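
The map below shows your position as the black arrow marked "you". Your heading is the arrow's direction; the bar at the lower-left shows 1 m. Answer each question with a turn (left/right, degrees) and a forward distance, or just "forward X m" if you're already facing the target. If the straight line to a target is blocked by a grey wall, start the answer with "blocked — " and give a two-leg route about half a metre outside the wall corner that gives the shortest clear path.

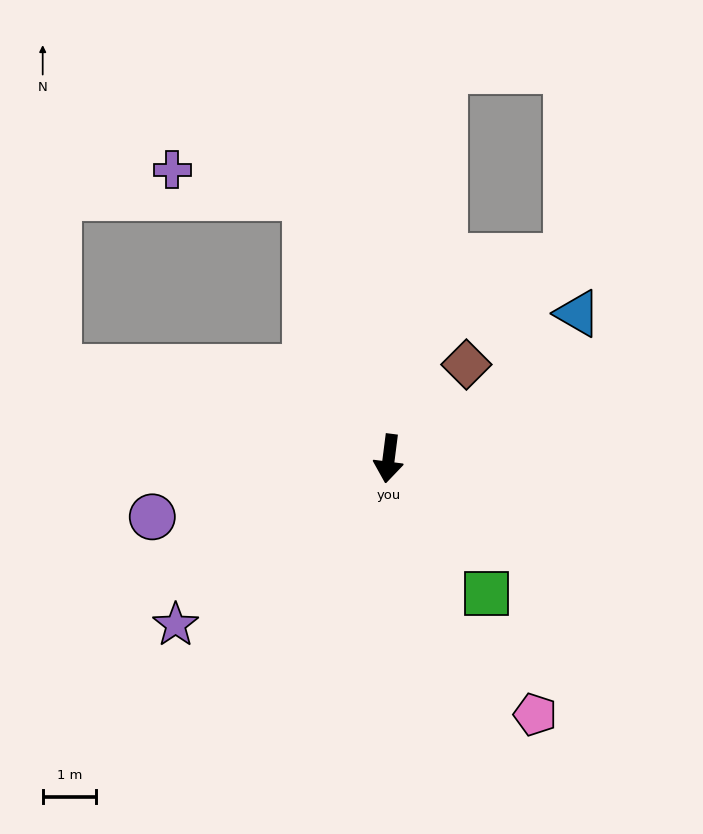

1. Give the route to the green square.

turn left 43°, forward 3.1 m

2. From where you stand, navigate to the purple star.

turn right 45°, forward 5.0 m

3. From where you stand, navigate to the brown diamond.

turn left 148°, forward 2.3 m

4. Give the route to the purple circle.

turn right 69°, forward 4.5 m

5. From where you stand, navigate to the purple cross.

blocked — turn right 155°, forward 5.1 m, then turn left 61°, forward 2.5 m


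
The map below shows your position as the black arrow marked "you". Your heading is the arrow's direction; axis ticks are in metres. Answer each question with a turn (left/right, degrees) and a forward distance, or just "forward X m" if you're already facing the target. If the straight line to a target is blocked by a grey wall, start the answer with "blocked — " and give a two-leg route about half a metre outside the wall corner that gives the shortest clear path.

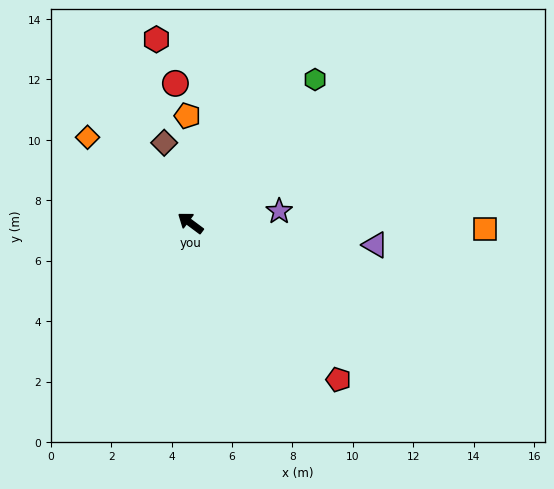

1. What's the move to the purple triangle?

turn right 150°, forward 6.2 m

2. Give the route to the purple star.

turn right 136°, forward 3.0 m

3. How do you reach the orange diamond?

turn right 3°, forward 4.4 m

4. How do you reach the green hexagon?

turn right 94°, forward 6.3 m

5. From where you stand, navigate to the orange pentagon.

turn right 52°, forward 3.5 m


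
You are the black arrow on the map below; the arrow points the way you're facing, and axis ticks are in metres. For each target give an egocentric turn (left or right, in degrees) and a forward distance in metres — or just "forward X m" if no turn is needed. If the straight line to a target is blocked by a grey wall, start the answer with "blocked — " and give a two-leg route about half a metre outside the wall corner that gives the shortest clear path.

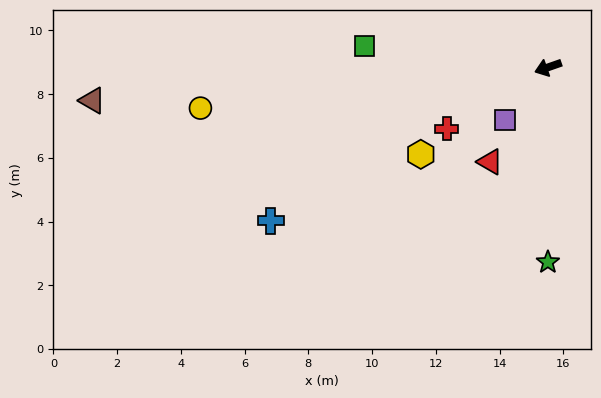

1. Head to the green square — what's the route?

turn right 26°, forward 5.8 m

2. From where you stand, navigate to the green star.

turn left 71°, forward 6.1 m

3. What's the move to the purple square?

turn left 31°, forward 2.1 m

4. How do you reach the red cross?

turn left 12°, forward 3.7 m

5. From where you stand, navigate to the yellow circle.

turn right 13°, forward 11.0 m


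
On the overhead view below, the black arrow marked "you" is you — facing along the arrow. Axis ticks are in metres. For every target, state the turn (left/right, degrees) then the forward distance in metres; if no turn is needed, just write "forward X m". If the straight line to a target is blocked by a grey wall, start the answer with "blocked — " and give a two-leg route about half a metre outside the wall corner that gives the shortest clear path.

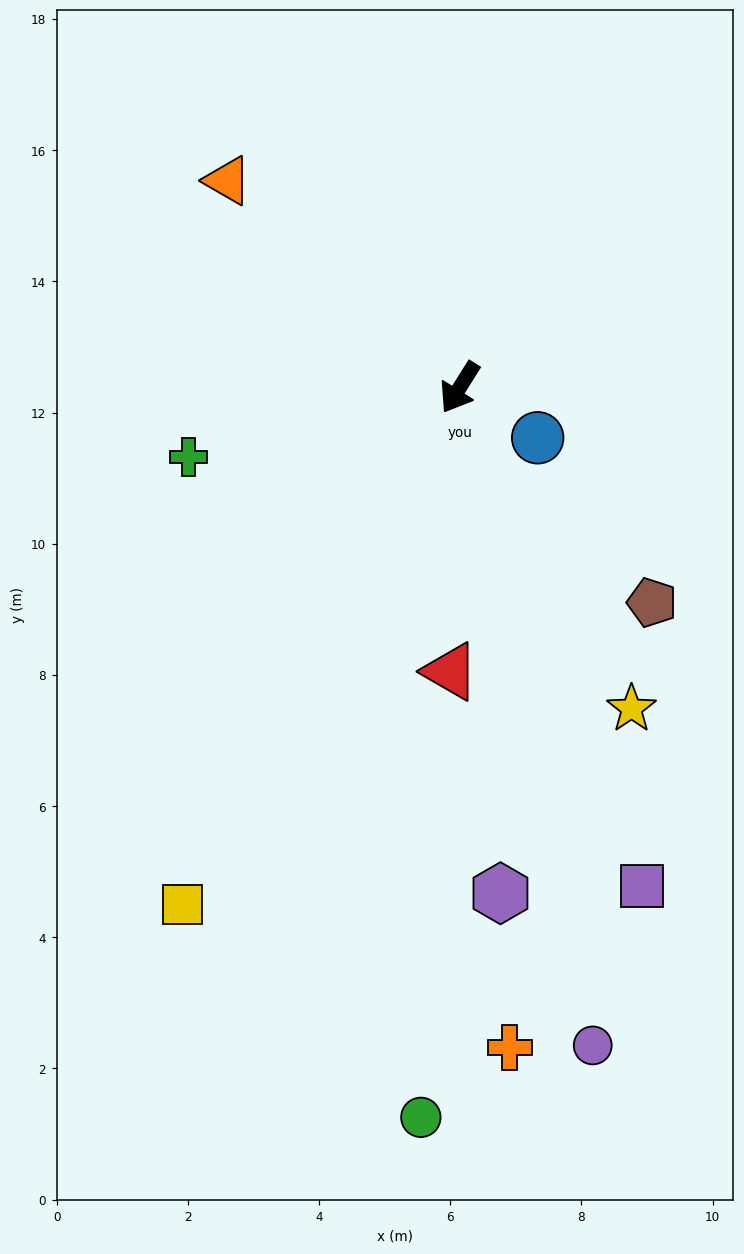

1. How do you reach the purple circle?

turn left 44°, forward 10.2 m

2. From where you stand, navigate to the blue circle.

turn left 89°, forward 1.4 m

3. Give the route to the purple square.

turn left 52°, forward 8.1 m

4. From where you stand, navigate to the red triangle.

turn left 30°, forward 4.3 m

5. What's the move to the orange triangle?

turn right 100°, forward 4.7 m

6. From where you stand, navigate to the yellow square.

turn left 4°, forward 8.9 m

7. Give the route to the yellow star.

turn left 60°, forward 5.6 m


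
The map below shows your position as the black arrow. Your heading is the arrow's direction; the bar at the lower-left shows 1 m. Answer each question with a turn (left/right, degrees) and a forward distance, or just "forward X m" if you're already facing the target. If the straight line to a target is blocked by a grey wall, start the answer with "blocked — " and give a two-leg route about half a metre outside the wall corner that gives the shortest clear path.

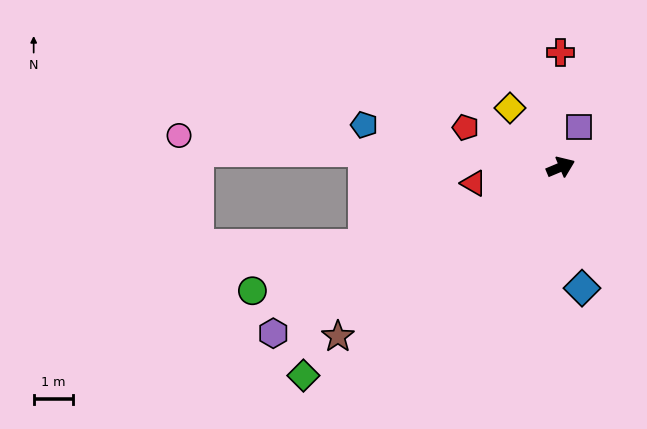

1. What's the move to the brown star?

turn right 166°, forward 7.2 m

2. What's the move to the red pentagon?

turn left 135°, forward 2.6 m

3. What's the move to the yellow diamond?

turn left 108°, forward 2.0 m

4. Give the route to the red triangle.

turn left 168°, forward 2.3 m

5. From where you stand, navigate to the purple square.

turn left 42°, forward 1.1 m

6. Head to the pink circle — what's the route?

turn left 152°, forward 9.8 m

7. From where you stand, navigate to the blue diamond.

turn right 103°, forward 3.1 m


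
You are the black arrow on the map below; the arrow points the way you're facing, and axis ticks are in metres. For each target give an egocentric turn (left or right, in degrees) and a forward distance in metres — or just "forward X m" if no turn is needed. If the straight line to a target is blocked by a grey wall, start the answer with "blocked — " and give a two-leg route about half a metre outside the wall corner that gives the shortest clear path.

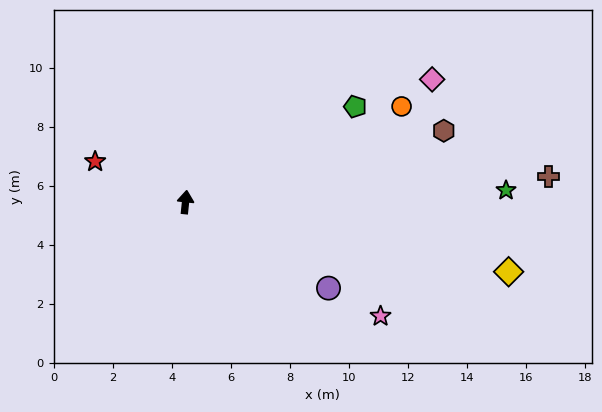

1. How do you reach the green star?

turn right 82°, forward 10.9 m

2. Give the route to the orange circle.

turn right 60°, forward 8.0 m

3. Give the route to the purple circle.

turn right 115°, forward 5.7 m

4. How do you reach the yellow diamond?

turn right 96°, forward 11.2 m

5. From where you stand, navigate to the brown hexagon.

turn right 69°, forward 9.1 m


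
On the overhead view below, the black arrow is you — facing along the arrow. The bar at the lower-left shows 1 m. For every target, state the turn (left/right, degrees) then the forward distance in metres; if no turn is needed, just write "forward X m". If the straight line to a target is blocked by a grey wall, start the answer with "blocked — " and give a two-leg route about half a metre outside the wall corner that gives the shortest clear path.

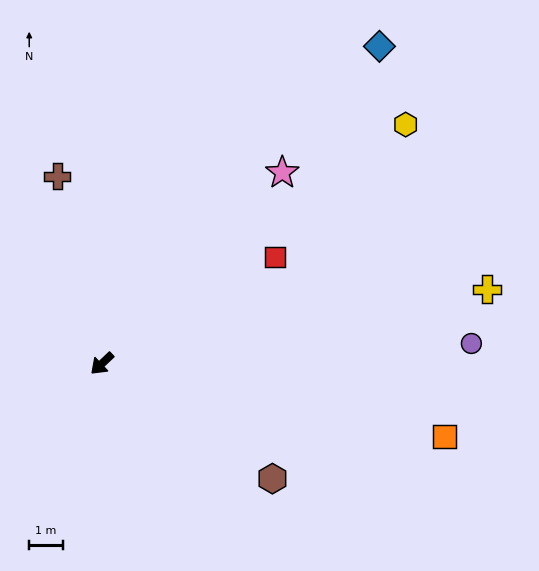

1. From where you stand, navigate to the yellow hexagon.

turn left 175°, forward 11.4 m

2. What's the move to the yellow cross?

turn left 148°, forward 11.6 m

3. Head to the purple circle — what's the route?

turn left 140°, forward 10.9 m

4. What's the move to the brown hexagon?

turn left 103°, forward 6.1 m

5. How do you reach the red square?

turn left 168°, forward 6.0 m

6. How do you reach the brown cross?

turn right 120°, forward 5.7 m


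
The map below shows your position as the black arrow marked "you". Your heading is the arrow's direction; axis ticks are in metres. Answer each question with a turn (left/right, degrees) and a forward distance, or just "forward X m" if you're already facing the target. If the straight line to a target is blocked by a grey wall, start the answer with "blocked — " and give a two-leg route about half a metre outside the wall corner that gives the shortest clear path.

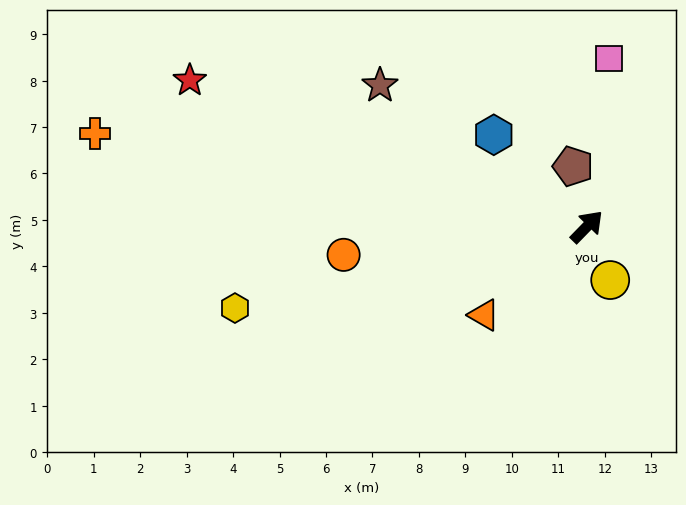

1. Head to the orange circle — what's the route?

turn left 141°, forward 5.3 m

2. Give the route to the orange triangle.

turn left 175°, forward 2.9 m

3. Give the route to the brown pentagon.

turn left 57°, forward 1.3 m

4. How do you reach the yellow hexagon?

turn left 147°, forward 7.8 m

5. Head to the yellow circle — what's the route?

turn right 112°, forward 1.3 m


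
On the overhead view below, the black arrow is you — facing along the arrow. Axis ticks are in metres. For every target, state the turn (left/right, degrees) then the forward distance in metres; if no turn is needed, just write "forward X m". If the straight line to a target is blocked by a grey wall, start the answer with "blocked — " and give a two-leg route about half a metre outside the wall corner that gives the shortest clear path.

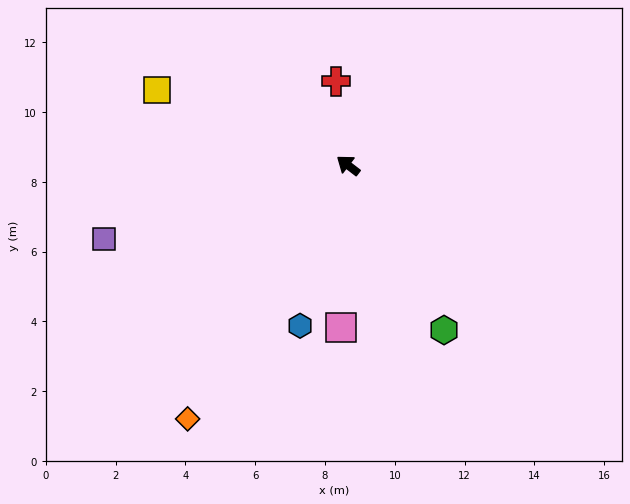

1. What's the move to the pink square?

turn left 125°, forward 4.6 m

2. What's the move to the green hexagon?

turn left 158°, forward 5.5 m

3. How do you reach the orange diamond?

turn left 95°, forward 8.6 m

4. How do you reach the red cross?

turn right 44°, forward 2.4 m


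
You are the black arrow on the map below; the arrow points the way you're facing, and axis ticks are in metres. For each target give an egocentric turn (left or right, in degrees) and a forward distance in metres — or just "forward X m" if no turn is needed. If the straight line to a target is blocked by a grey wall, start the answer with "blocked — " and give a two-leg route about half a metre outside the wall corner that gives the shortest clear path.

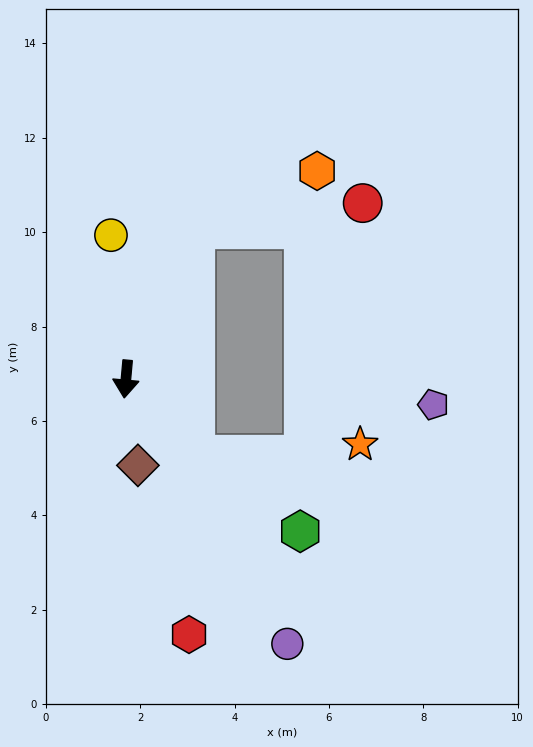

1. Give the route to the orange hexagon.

blocked — turn left 161°, forward 3.5 m, then turn right 40°, forward 2.9 m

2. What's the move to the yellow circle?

turn right 169°, forward 3.1 m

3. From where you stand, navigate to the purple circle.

turn left 37°, forward 6.6 m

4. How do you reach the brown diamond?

turn left 13°, forward 1.8 m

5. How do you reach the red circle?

blocked — turn left 161°, forward 3.5 m, then turn right 57°, forward 3.6 m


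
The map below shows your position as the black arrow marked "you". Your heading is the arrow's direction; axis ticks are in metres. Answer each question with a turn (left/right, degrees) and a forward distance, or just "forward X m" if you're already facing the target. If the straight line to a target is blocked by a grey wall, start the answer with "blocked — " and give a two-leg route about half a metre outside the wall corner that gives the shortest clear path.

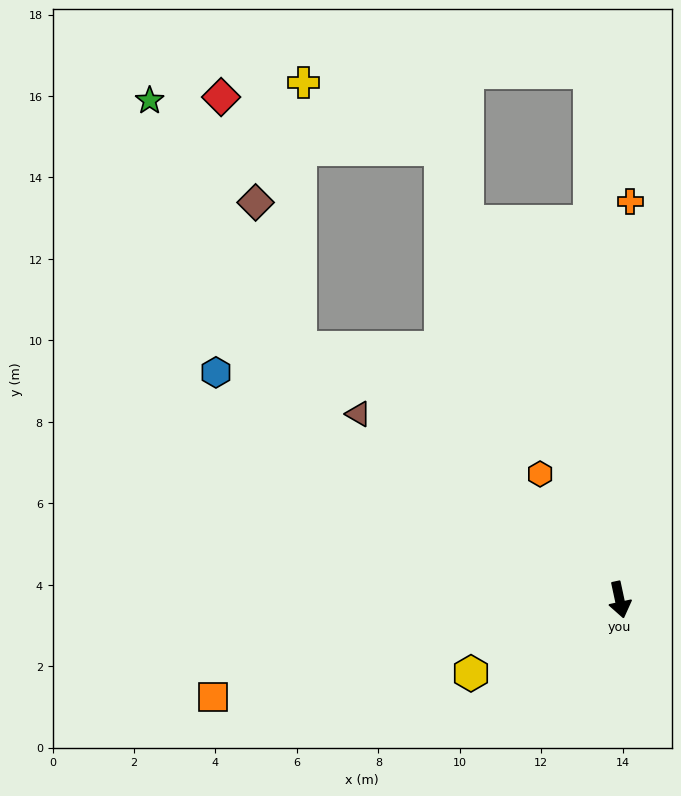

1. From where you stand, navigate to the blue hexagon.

turn right 132°, forward 11.4 m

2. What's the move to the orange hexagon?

turn right 160°, forward 3.7 m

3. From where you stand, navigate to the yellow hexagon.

turn right 76°, forward 4.1 m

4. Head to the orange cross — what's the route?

turn left 166°, forward 9.8 m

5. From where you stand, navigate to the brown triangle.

turn right 138°, forward 7.9 m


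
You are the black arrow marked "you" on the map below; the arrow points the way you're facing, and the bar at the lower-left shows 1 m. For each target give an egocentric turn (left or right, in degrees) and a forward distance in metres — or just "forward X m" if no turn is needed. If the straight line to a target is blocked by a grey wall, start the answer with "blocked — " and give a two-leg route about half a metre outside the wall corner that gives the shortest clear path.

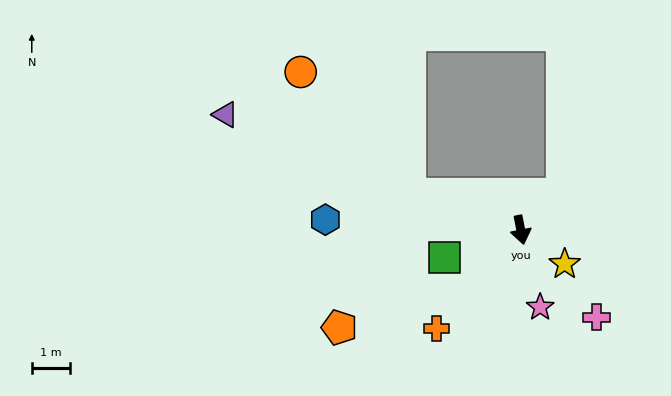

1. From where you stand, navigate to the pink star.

turn left 3°, forward 2.1 m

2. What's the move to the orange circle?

blocked — turn right 119°, forward 3.1 m, then turn right 30°, forward 4.3 m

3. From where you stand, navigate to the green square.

turn right 81°, forward 2.1 m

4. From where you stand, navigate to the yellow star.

turn left 41°, forward 1.5 m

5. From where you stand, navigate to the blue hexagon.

turn right 104°, forward 5.2 m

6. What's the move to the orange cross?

turn right 52°, forward 3.4 m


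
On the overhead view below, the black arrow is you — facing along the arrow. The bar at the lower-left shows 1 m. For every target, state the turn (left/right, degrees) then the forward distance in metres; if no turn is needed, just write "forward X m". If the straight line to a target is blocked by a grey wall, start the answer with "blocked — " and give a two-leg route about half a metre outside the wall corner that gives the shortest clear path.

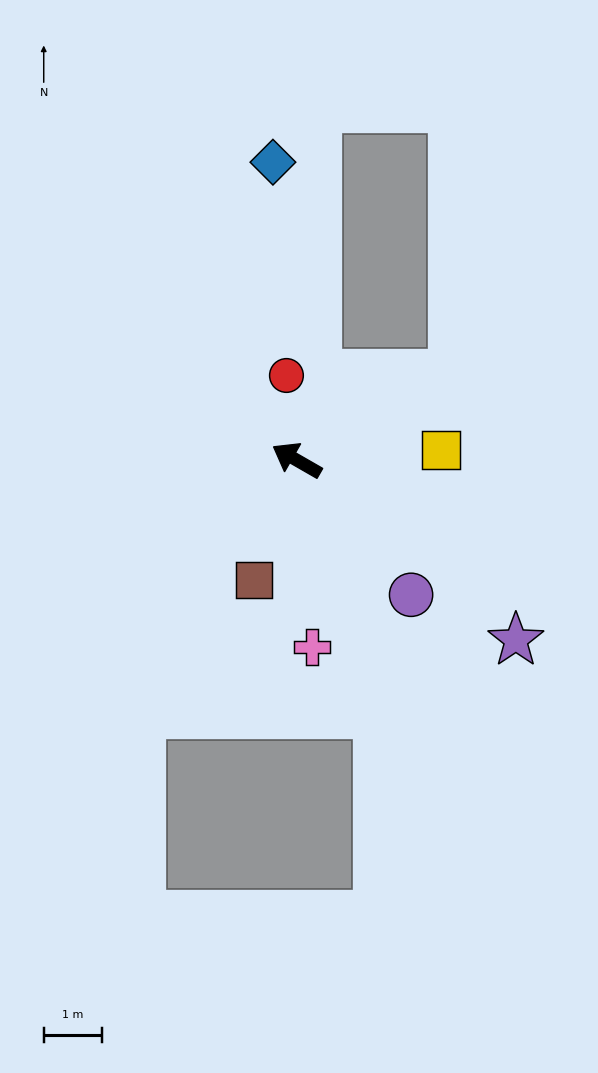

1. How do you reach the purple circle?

turn left 160°, forward 3.0 m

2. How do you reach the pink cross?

turn left 125°, forward 3.2 m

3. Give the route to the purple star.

turn left 170°, forward 4.9 m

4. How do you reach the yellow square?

turn right 146°, forward 2.5 m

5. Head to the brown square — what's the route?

turn left 100°, forward 2.2 m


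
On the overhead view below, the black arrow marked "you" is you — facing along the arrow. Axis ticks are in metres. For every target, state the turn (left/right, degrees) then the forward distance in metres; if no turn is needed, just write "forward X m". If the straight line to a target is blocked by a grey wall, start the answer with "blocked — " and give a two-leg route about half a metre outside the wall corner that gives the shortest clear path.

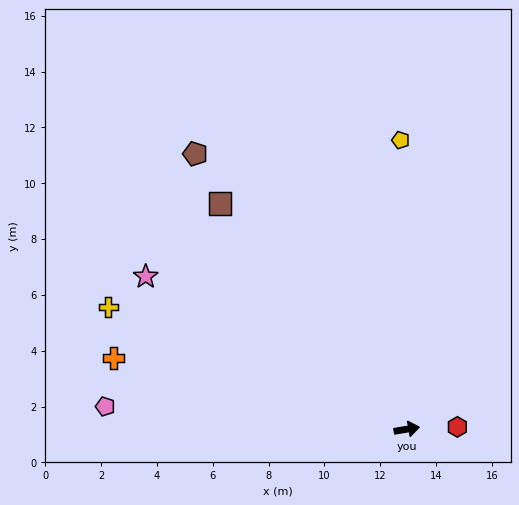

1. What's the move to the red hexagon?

turn right 7°, forward 1.8 m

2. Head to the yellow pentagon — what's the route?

turn left 82°, forward 10.4 m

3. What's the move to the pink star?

turn left 140°, forward 10.8 m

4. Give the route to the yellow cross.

turn left 148°, forward 11.6 m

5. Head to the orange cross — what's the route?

turn left 157°, forward 10.8 m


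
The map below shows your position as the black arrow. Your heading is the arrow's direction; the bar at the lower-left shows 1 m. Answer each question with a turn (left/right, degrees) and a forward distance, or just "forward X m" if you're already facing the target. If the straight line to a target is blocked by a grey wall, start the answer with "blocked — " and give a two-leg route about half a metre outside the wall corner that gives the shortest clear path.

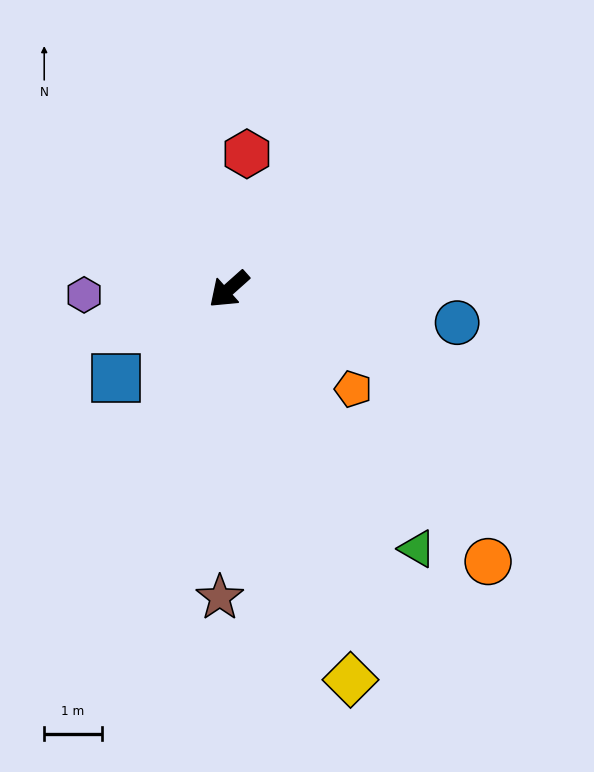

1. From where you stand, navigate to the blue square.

turn right 3°, forward 2.5 m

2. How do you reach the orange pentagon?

turn left 100°, forward 2.8 m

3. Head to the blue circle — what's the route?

turn left 130°, forward 4.0 m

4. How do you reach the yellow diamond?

turn left 66°, forward 7.1 m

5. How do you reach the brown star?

turn left 47°, forward 5.3 m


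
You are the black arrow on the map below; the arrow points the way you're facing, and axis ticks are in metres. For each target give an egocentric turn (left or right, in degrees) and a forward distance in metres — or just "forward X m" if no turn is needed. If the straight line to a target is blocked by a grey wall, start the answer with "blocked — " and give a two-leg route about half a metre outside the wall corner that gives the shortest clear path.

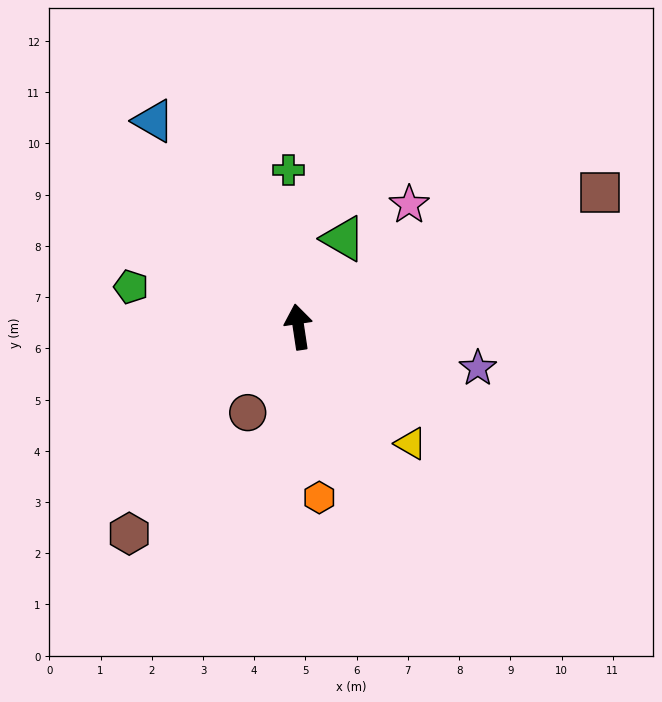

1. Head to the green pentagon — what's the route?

turn left 68°, forward 3.4 m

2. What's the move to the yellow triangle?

turn right 145°, forward 3.2 m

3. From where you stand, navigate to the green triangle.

turn right 35°, forward 1.9 m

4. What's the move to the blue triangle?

turn left 27°, forward 4.9 m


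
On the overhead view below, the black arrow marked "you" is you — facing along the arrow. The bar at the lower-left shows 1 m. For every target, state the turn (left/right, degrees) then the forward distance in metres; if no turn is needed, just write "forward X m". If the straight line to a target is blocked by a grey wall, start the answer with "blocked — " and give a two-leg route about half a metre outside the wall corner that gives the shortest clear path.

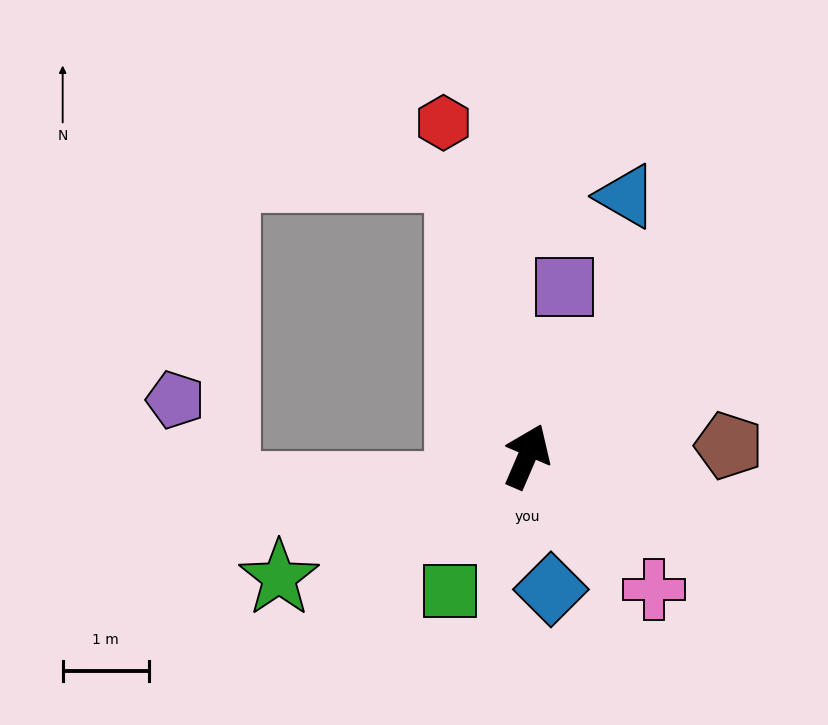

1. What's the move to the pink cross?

turn right 113°, forward 2.1 m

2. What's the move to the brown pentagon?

turn right 64°, forward 2.3 m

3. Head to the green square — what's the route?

turn left 174°, forward 1.8 m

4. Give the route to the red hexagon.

turn left 37°, forward 4.0 m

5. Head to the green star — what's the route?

turn left 139°, forward 3.2 m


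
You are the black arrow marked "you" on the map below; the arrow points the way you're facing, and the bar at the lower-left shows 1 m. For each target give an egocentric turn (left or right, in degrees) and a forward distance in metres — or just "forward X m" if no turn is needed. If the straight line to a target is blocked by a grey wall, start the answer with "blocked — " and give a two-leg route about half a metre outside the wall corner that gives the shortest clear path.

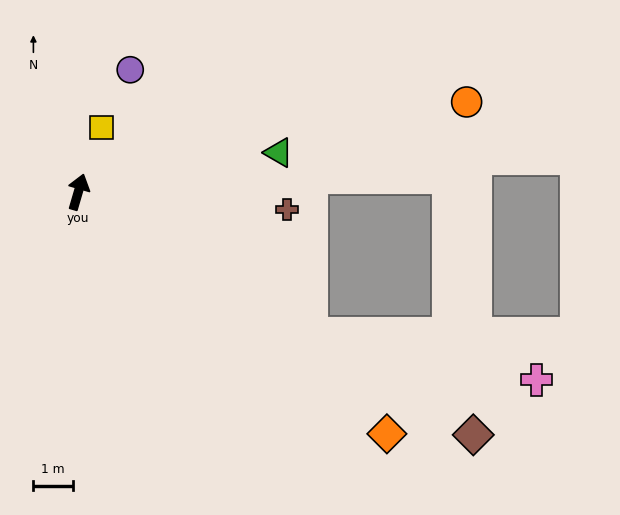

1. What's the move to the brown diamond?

turn right 105°, forward 11.8 m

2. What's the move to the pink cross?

blocked — turn right 105°, forward 6.9 m, then turn left 20°, forward 5.8 m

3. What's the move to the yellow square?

turn right 4°, forward 1.7 m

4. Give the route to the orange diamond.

turn right 112°, forward 10.0 m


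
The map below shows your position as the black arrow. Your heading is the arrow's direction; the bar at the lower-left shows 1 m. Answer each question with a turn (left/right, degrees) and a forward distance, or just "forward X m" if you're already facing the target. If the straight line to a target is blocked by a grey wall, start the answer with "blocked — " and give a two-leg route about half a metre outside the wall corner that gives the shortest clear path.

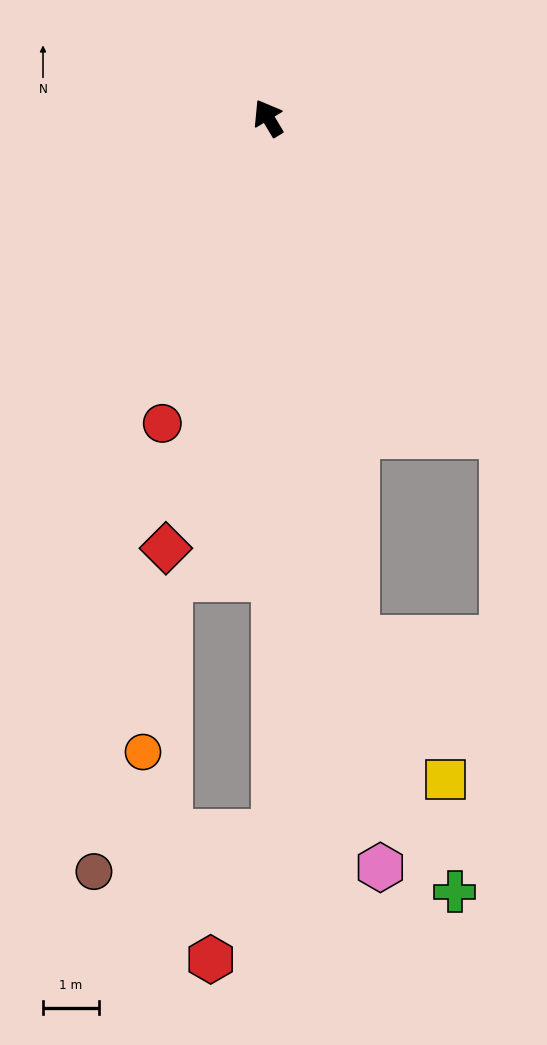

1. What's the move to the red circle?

turn left 130°, forward 5.8 m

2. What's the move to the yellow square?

blocked — turn left 159°, forward 9.5 m, then turn left 23°, forward 3.0 m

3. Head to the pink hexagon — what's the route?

turn left 158°, forward 13.6 m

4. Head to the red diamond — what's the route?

turn left 136°, forward 7.9 m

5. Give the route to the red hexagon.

blocked — turn left 150°, forward 12.8 m, then turn right 28°, forward 2.5 m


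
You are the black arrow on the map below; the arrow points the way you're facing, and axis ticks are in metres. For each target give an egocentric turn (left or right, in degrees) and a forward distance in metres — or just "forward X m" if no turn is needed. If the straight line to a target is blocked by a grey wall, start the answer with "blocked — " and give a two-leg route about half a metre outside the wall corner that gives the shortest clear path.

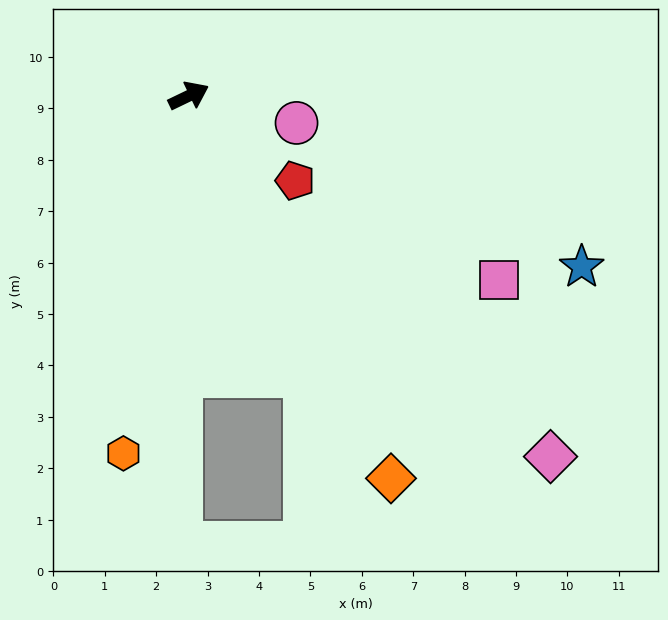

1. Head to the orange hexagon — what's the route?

turn right 126°, forward 7.1 m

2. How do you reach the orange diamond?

turn right 88°, forward 8.4 m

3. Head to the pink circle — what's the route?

turn right 40°, forward 2.2 m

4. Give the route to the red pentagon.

turn right 64°, forward 2.6 m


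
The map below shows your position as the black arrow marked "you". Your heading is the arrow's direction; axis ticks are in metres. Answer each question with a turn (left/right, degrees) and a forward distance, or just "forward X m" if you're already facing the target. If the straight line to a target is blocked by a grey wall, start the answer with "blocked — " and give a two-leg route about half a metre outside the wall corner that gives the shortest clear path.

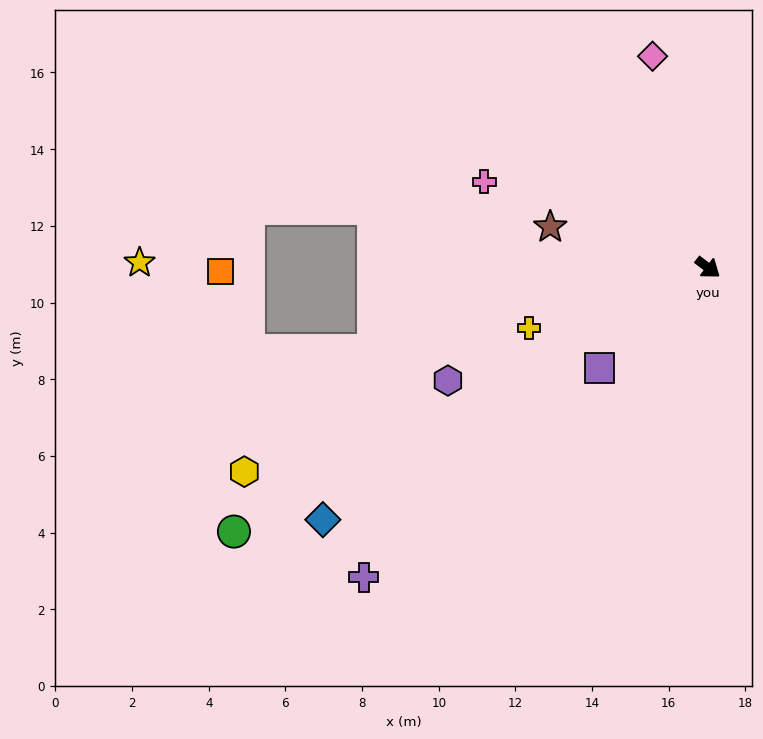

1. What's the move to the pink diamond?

turn left 142°, forward 5.7 m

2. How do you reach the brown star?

turn right 157°, forward 4.2 m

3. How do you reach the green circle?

turn right 114°, forward 14.2 m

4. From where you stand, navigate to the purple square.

turn right 100°, forward 3.9 m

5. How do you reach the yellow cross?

turn right 124°, forward 4.9 m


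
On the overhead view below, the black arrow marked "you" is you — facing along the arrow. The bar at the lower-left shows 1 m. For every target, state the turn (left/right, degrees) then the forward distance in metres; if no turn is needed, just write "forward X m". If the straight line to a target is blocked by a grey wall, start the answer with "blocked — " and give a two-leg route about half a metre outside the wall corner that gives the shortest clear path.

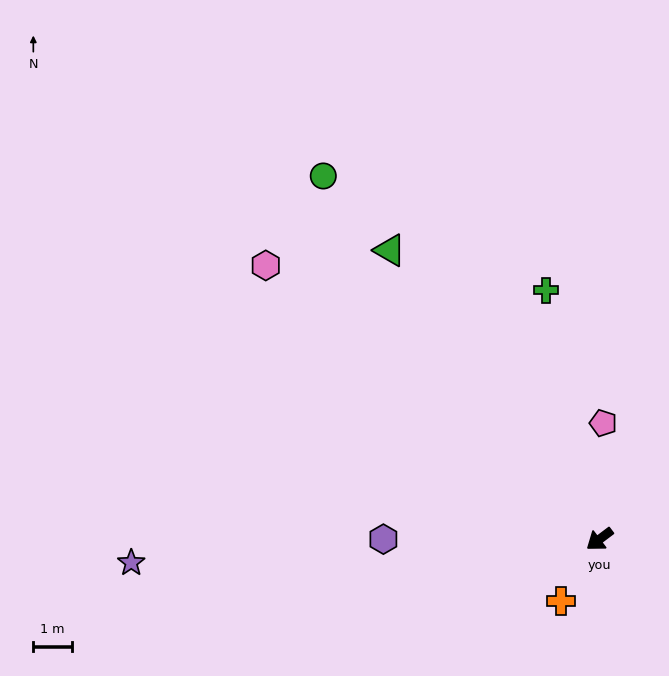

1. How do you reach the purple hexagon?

turn right 37°, forward 5.6 m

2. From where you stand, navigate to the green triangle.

turn right 91°, forward 9.3 m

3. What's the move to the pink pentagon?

turn right 129°, forward 3.0 m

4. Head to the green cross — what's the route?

turn right 115°, forward 6.6 m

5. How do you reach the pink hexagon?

turn right 76°, forward 11.2 m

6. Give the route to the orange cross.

turn left 21°, forward 1.9 m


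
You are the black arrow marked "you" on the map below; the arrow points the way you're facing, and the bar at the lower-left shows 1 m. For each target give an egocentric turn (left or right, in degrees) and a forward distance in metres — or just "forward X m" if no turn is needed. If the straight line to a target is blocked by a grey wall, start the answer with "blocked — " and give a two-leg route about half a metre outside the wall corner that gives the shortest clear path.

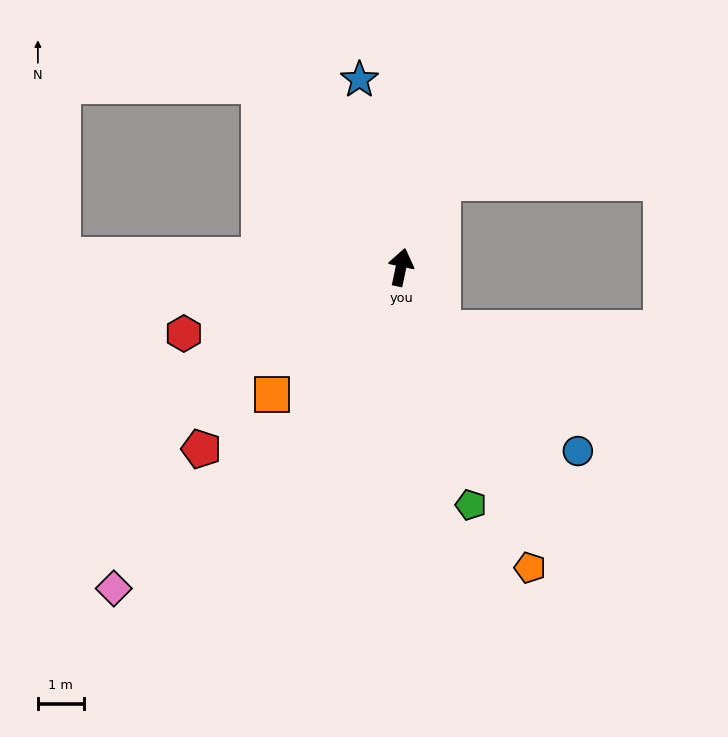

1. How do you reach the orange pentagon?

turn right 145°, forward 7.1 m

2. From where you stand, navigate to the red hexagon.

turn left 119°, forward 4.9 m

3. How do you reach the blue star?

turn left 24°, forward 4.2 m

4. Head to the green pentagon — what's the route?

turn right 152°, forward 5.4 m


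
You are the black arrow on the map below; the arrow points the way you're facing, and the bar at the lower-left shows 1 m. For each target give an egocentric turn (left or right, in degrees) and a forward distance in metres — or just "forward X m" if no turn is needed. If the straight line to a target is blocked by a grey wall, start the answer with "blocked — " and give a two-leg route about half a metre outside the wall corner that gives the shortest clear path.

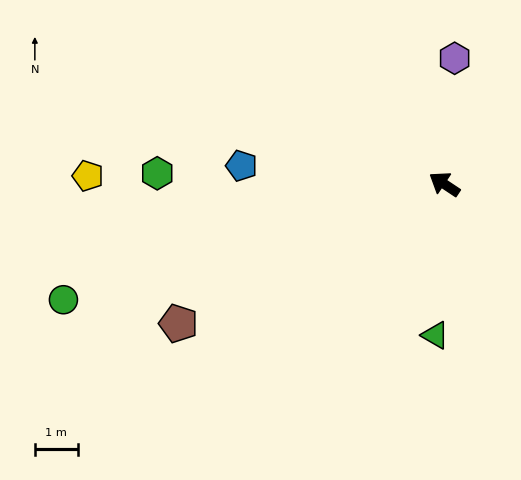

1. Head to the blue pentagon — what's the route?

turn left 28°, forward 4.7 m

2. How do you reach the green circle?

turn left 51°, forward 9.3 m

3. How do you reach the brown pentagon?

turn left 61°, forward 7.0 m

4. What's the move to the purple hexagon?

turn right 61°, forward 2.9 m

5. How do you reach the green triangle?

turn left 120°, forward 3.5 m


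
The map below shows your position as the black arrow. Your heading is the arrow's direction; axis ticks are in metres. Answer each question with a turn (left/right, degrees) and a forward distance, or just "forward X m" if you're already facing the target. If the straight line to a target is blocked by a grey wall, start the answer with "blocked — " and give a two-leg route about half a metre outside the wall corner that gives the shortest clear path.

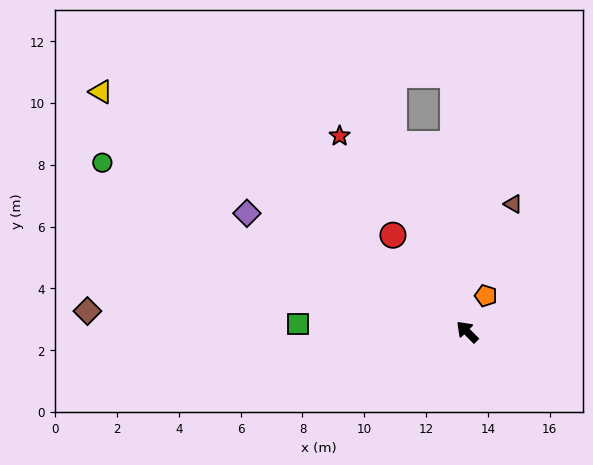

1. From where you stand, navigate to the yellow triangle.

turn left 12°, forward 14.2 m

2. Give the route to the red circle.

turn right 7°, forward 3.9 m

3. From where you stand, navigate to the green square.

turn left 42°, forward 5.5 m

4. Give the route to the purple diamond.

turn left 17°, forward 8.1 m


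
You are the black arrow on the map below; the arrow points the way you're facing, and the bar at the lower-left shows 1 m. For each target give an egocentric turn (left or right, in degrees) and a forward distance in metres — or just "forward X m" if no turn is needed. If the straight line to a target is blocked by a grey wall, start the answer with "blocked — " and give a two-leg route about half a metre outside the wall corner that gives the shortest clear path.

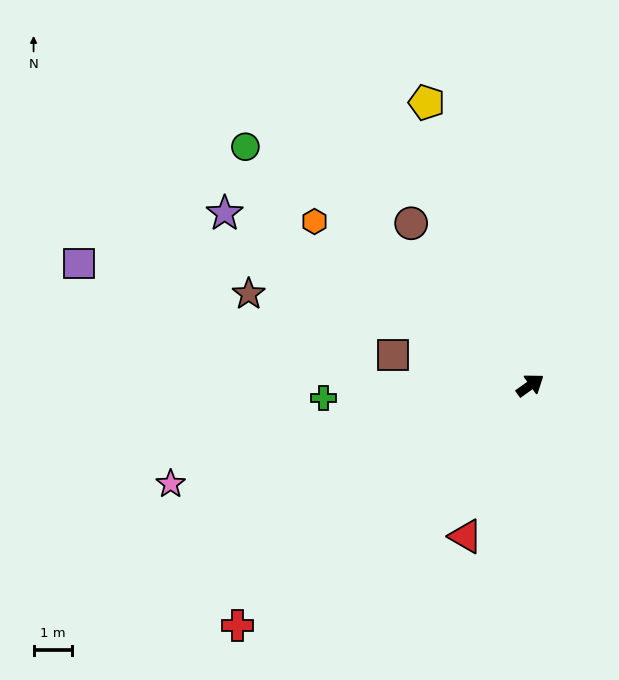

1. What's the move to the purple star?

turn left 115°, forward 9.2 m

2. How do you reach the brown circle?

turn left 91°, forward 5.2 m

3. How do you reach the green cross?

turn left 148°, forward 5.4 m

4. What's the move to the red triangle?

turn right 149°, forward 4.3 m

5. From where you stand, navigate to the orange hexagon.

turn left 107°, forward 7.1 m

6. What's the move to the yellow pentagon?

turn left 75°, forward 7.9 m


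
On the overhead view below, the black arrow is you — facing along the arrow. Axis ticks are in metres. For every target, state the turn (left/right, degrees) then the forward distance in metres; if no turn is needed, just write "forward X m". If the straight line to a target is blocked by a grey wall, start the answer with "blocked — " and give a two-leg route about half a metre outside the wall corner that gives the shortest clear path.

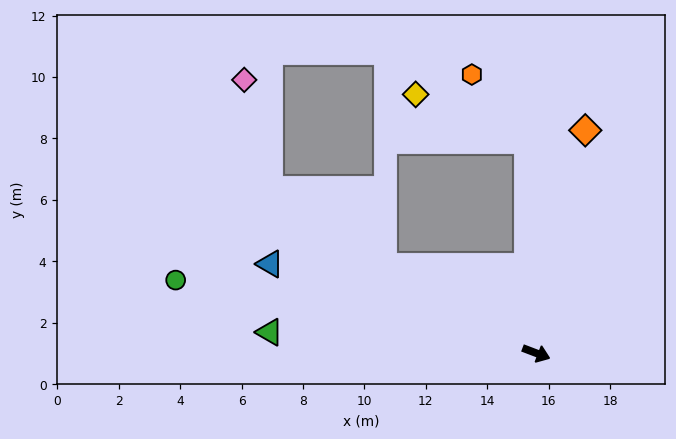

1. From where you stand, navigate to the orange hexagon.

blocked — turn left 113°, forward 6.9 m, then turn left 37°, forward 2.8 m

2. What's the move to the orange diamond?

turn left 98°, forward 7.4 m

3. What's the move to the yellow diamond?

blocked — turn left 113°, forward 6.9 m, then turn left 65°, forward 3.9 m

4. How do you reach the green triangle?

turn right 164°, forward 8.7 m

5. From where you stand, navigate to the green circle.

turn right 171°, forward 12.0 m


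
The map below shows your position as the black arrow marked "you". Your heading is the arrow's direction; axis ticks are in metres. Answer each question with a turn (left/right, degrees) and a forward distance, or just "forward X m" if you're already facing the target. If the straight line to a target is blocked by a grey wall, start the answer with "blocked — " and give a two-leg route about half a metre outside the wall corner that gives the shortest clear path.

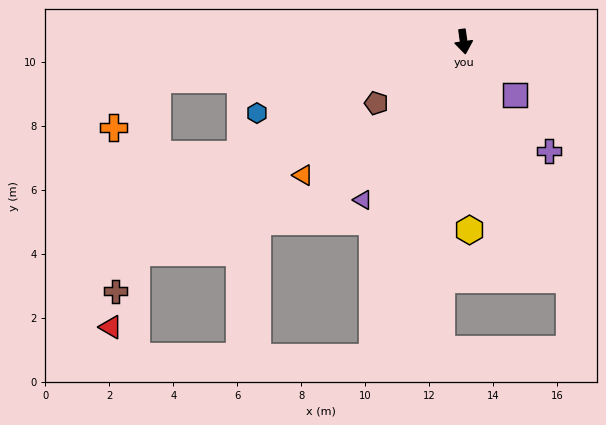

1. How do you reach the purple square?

turn left 36°, forward 2.3 m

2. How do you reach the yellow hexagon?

turn right 6°, forward 5.9 m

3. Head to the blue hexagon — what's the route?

turn right 79°, forward 6.8 m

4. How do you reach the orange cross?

blocked — turn right 91°, forward 9.6 m, then turn left 41°, forward 2.0 m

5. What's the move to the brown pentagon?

turn right 63°, forward 3.3 m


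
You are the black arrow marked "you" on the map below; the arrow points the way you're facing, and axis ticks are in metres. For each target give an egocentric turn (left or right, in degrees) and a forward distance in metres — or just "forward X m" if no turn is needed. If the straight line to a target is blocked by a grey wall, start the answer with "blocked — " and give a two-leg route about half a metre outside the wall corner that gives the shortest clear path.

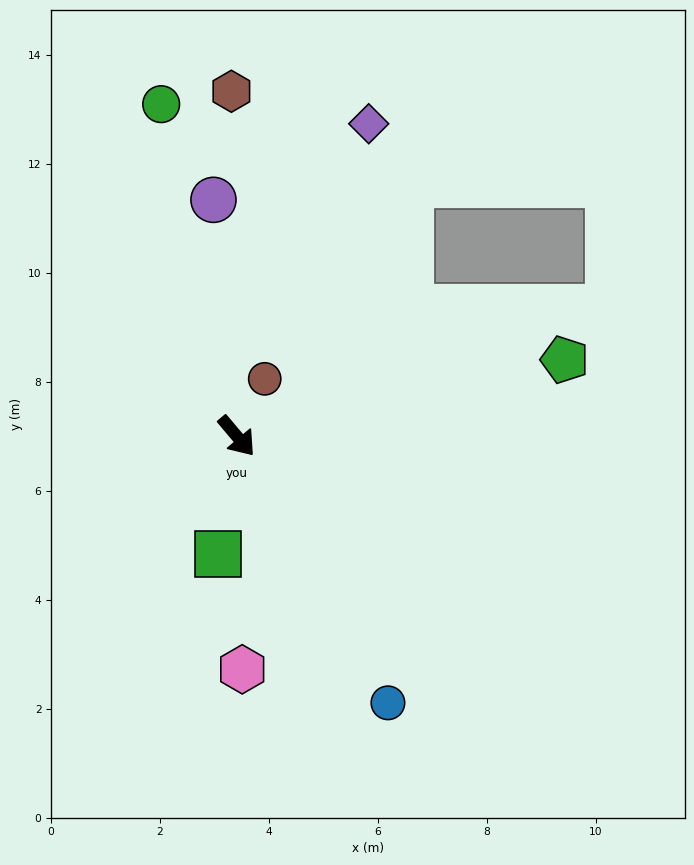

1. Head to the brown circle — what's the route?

turn left 114°, forward 1.2 m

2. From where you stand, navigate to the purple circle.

turn left 146°, forward 4.4 m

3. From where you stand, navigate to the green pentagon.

turn left 63°, forward 6.2 m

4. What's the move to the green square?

turn right 49°, forward 2.2 m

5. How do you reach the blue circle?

turn right 11°, forward 5.6 m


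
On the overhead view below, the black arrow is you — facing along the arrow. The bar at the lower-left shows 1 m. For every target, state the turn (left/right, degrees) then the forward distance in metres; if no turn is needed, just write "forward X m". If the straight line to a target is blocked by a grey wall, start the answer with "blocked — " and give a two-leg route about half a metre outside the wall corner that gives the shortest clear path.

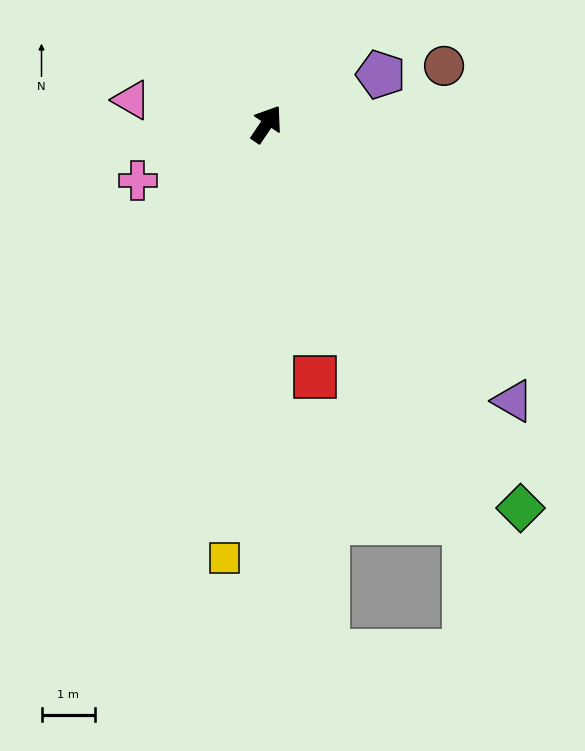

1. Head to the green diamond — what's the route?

turn right 112°, forward 8.5 m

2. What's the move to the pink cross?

turn left 148°, forward 2.6 m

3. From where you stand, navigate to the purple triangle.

turn right 104°, forward 6.9 m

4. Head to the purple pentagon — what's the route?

turn right 33°, forward 2.3 m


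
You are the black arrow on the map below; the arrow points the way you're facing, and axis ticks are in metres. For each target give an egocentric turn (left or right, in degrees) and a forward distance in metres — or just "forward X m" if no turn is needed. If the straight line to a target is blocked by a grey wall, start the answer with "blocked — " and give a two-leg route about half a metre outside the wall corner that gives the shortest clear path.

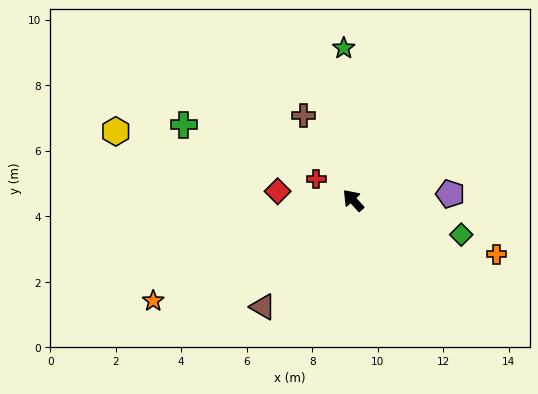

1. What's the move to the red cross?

turn left 17°, forward 1.3 m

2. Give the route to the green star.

turn right 39°, forward 4.7 m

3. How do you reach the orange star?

turn left 74°, forward 6.8 m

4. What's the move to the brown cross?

turn right 12°, forward 3.0 m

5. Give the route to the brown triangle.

turn left 97°, forward 4.3 m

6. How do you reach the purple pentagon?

turn right 129°, forward 3.0 m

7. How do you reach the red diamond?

turn left 41°, forward 2.3 m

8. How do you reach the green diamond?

turn right 150°, forward 3.5 m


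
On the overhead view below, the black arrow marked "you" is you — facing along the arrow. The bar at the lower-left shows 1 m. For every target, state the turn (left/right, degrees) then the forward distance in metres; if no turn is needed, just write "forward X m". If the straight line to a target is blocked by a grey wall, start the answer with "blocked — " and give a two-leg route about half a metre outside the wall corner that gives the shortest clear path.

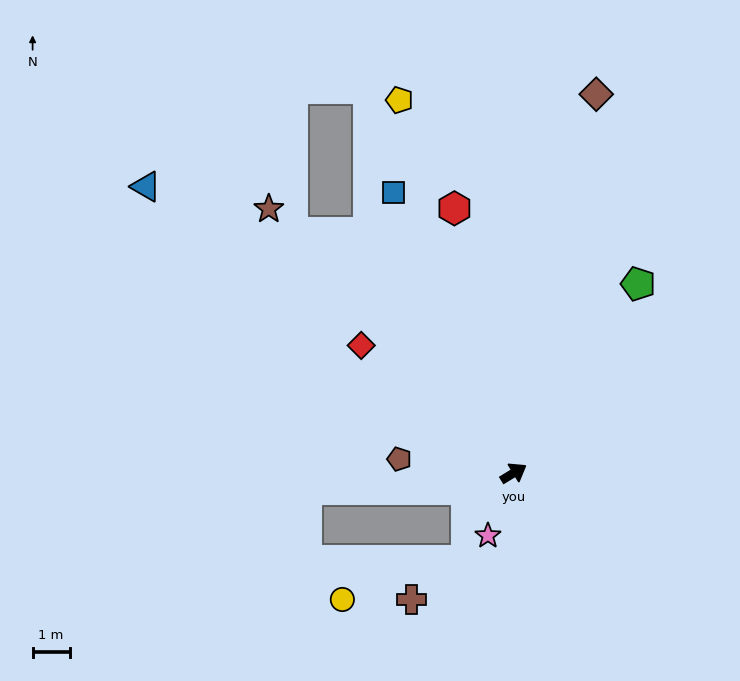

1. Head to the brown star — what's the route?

turn left 102°, forward 9.8 m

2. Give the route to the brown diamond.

turn left 46°, forward 10.5 m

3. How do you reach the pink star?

turn right 144°, forward 1.8 m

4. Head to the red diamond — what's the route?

turn left 109°, forward 5.4 m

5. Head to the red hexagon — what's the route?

turn left 71°, forward 7.3 m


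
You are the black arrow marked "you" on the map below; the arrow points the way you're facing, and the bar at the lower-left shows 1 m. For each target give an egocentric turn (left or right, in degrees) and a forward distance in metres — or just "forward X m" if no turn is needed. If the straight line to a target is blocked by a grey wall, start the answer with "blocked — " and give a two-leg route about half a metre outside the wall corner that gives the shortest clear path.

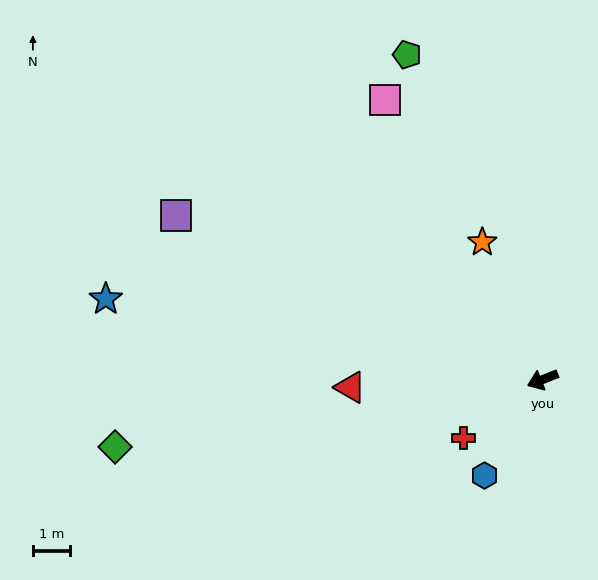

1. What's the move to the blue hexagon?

turn left 37°, forward 3.0 m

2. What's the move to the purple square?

turn right 46°, forward 10.8 m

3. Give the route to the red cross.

turn left 15°, forward 2.6 m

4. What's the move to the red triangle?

turn right 19°, forward 5.2 m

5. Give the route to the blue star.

turn right 32°, forward 11.9 m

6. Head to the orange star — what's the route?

turn right 88°, forward 4.0 m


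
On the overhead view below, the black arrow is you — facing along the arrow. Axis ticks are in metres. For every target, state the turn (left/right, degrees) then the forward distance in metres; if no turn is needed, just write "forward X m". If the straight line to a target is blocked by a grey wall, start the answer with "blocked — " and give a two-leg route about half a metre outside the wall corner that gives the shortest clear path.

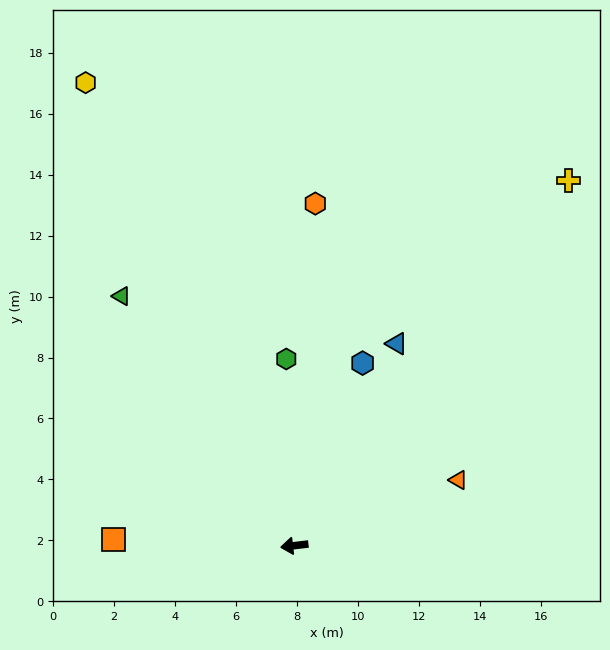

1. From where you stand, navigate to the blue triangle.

turn right 124°, forward 7.4 m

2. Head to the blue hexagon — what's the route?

turn right 117°, forward 6.4 m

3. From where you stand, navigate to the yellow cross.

turn right 134°, forward 15.0 m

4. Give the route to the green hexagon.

turn right 94°, forward 6.1 m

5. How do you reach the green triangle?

turn right 62°, forward 10.0 m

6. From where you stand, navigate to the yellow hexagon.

turn right 72°, forward 16.7 m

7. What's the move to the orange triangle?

turn right 165°, forward 5.8 m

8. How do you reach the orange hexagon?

turn right 100°, forward 11.3 m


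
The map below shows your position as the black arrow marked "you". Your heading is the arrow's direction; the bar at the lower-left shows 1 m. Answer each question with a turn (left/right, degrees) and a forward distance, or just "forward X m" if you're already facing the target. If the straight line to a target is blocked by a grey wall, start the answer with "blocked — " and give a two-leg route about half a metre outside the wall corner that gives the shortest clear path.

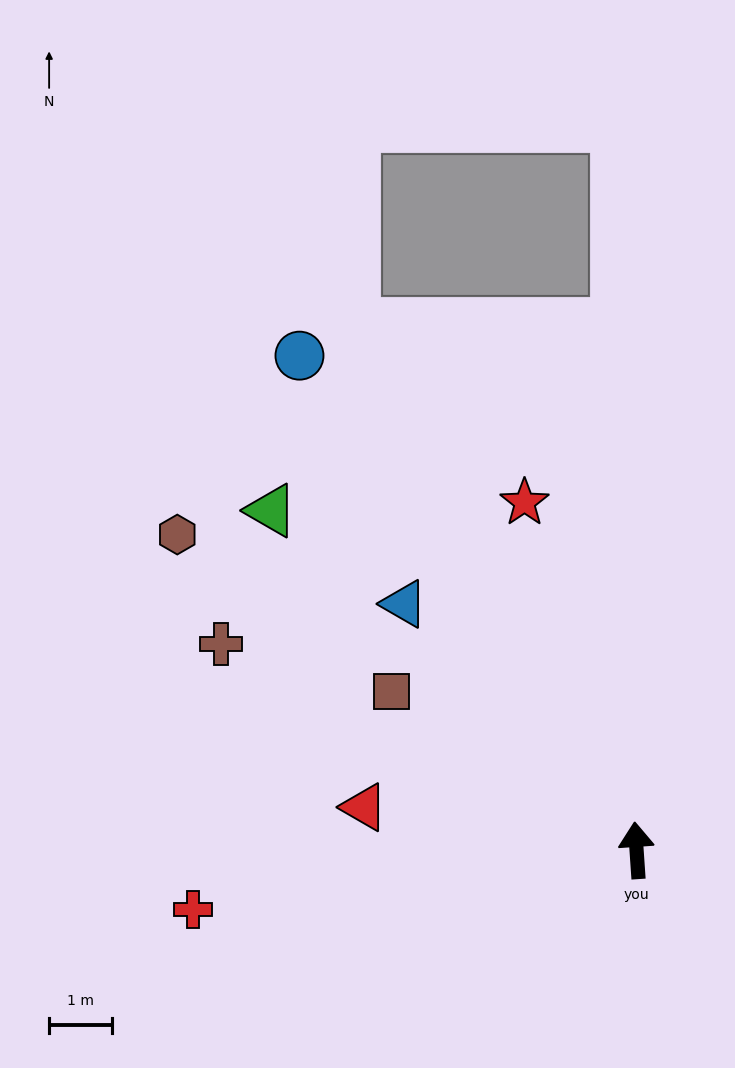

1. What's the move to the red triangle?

turn left 77°, forward 4.4 m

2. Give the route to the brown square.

turn left 53°, forward 4.6 m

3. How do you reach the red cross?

turn left 94°, forward 7.1 m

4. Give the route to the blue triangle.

turn left 39°, forward 5.4 m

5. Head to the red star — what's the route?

turn left 14°, forward 5.8 m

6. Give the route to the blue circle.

turn left 30°, forward 9.5 m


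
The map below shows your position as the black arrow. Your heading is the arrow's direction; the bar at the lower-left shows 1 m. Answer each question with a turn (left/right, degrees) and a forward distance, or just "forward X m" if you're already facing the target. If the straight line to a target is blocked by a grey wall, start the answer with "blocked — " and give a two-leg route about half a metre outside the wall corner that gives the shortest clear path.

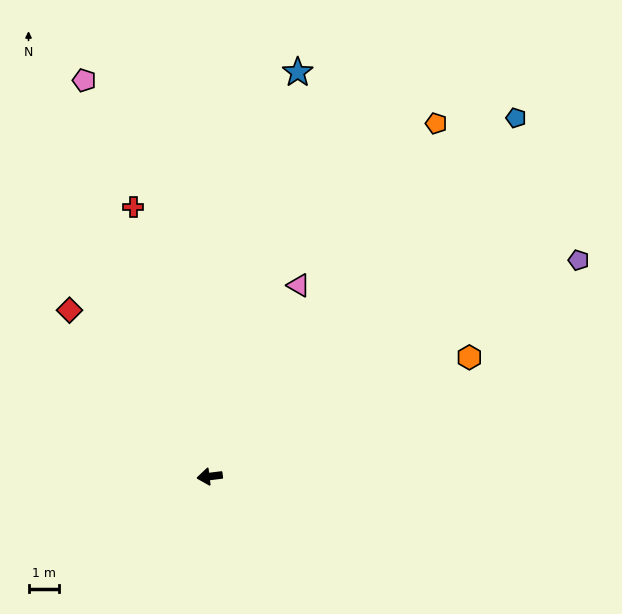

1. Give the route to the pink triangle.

turn right 122°, forward 6.9 m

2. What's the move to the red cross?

turn right 81°, forward 9.1 m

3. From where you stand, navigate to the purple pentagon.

turn right 157°, forward 13.9 m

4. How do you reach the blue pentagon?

turn right 138°, forward 15.3 m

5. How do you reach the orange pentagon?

turn right 130°, forward 13.6 m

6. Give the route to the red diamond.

turn right 57°, forward 7.1 m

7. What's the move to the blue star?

turn right 109°, forward 13.4 m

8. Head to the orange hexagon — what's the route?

turn right 162°, forward 9.3 m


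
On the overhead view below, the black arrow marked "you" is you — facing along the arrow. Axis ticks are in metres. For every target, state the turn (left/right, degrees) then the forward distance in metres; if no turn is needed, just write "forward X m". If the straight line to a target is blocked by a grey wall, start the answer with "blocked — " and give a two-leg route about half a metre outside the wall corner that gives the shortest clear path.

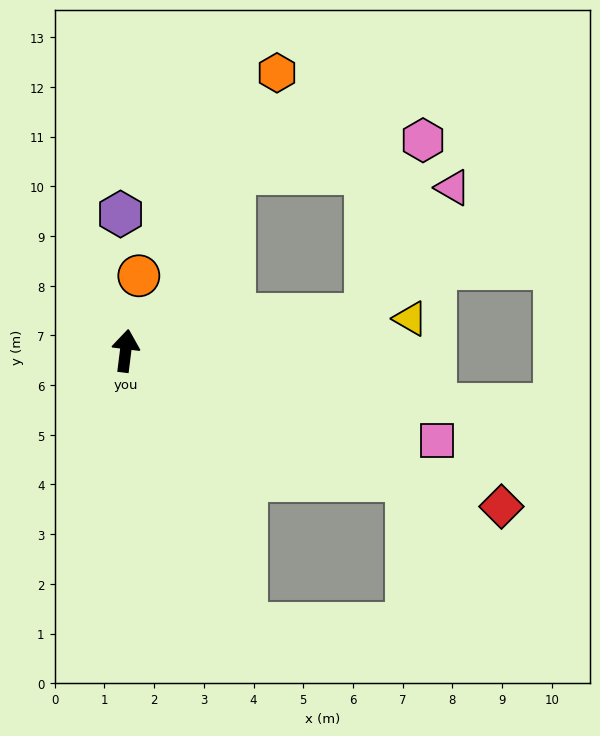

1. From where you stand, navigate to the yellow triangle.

turn right 76°, forward 5.8 m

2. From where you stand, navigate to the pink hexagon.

blocked — turn right 74°, forward 4.9 m, then turn left 63°, forward 3.7 m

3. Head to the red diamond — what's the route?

turn right 105°, forward 8.2 m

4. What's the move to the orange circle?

turn right 3°, forward 1.5 m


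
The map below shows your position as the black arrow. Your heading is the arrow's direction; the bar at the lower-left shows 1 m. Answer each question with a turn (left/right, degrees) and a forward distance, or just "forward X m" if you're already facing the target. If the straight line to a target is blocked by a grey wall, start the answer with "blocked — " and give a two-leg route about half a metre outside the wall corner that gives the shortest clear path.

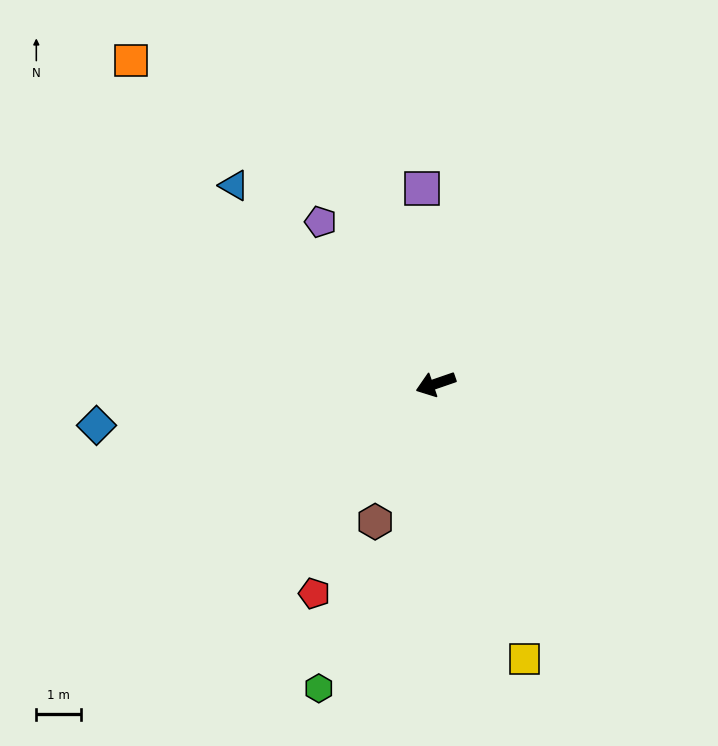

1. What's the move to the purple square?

turn right 105°, forward 4.4 m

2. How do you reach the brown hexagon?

turn left 47°, forward 3.4 m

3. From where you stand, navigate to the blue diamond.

turn right 12°, forward 7.6 m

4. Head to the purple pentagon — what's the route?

turn right 74°, forward 4.4 m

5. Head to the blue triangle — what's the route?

turn right 64°, forward 6.3 m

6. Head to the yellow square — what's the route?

turn left 89°, forward 6.5 m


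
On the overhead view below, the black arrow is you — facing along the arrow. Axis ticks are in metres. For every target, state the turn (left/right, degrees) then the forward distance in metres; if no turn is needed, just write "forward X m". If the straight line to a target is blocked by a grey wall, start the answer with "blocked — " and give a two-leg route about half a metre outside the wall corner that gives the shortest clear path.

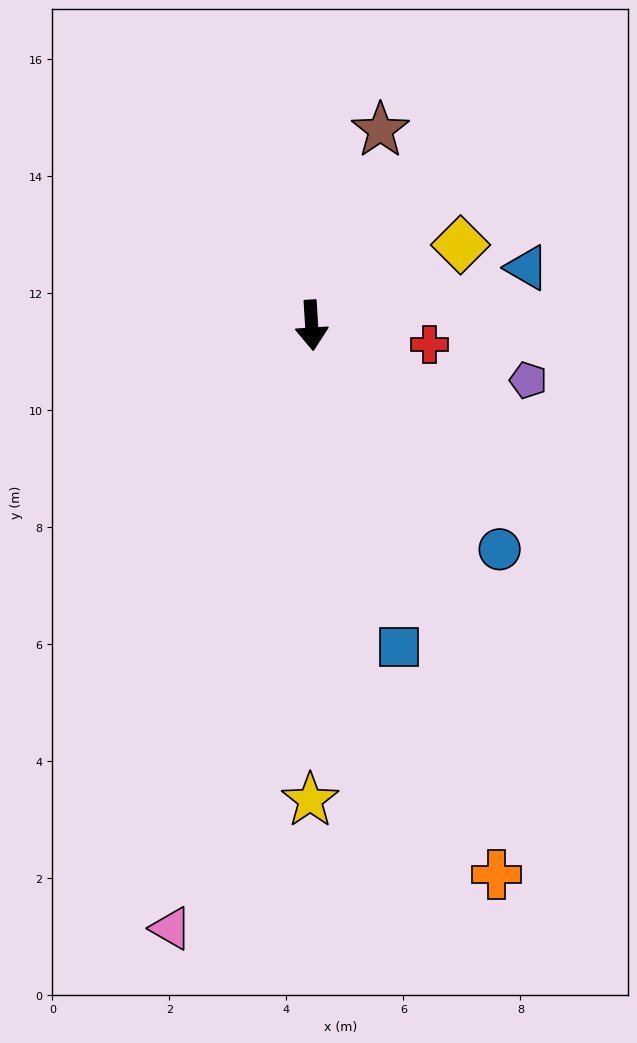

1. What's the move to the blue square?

turn left 12°, forward 5.7 m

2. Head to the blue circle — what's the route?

turn left 36°, forward 5.0 m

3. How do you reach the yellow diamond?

turn left 115°, forward 2.9 m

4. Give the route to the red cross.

turn left 77°, forward 2.0 m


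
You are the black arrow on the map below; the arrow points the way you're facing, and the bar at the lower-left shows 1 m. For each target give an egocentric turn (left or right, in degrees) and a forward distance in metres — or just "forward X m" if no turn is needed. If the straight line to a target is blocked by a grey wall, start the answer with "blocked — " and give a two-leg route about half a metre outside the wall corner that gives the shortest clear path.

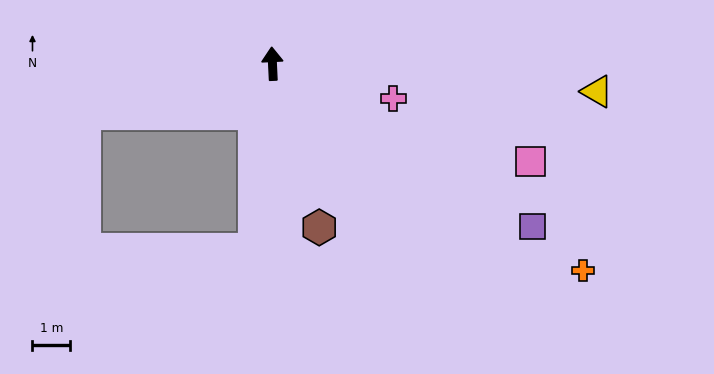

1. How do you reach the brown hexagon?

turn right 167°, forward 4.5 m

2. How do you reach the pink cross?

turn right 109°, forward 3.3 m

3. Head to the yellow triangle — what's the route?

turn right 98°, forward 8.6 m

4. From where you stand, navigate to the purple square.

turn right 125°, forward 8.1 m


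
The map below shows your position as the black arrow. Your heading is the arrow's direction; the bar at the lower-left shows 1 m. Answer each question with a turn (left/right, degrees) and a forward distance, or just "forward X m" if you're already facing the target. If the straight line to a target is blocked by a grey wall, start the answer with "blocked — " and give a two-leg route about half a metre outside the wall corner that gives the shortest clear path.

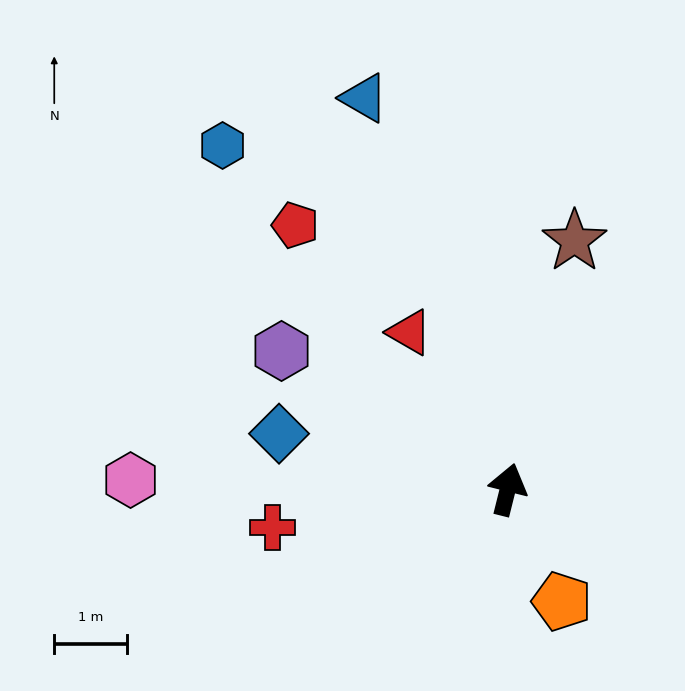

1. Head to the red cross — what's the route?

turn left 113°, forward 3.3 m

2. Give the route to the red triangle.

turn left 46°, forward 2.5 m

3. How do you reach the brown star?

forward 3.5 m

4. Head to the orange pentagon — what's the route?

turn right 140°, forward 1.7 m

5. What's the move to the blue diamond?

turn left 90°, forward 3.2 m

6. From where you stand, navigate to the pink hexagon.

turn left 103°, forward 5.2 m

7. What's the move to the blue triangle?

turn left 34°, forward 5.7 m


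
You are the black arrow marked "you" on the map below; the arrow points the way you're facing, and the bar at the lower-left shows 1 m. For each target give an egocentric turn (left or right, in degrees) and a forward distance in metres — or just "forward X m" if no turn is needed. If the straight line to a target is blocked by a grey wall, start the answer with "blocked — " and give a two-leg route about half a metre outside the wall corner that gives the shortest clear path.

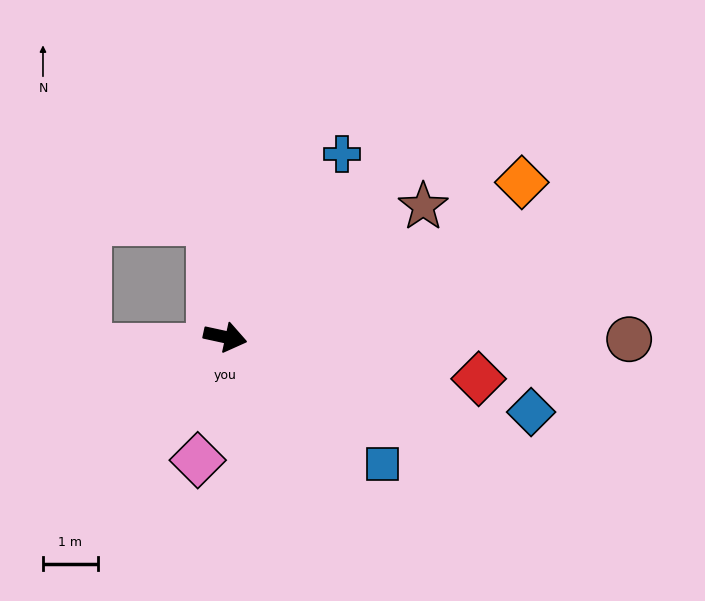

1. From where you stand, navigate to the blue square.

turn right 27°, forward 3.7 m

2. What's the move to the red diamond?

turn left 3°, forward 4.7 m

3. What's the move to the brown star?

turn left 46°, forward 4.3 m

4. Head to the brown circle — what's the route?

turn left 12°, forward 7.4 m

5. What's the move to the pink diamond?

turn right 90°, forward 2.3 m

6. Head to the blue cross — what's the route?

turn left 70°, forward 4.0 m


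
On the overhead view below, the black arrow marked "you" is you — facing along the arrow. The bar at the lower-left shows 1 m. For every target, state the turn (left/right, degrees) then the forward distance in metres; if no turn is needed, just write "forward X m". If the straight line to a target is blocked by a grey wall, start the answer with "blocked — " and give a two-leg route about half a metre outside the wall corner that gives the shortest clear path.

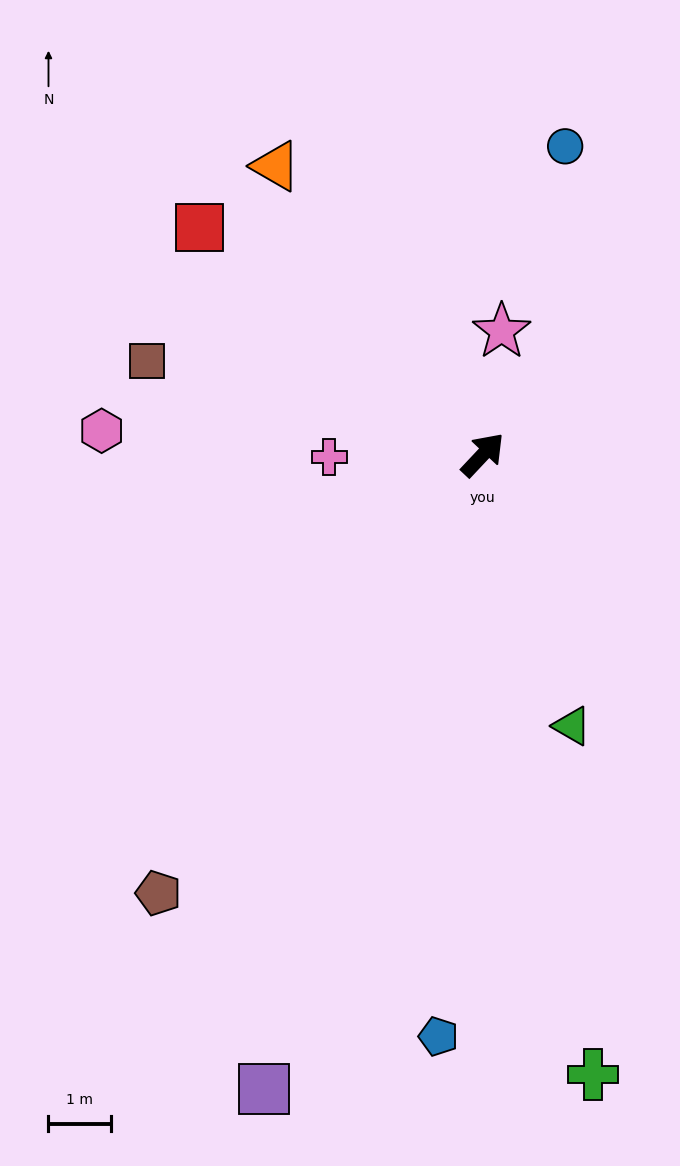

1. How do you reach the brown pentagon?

turn right 173°, forward 8.8 m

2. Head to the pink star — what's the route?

turn left 35°, forward 2.0 m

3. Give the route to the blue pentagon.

turn right 141°, forward 9.4 m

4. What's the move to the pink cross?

turn left 134°, forward 2.5 m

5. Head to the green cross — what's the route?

turn right 127°, forward 10.1 m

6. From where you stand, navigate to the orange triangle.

turn left 79°, forward 5.7 m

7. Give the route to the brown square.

turn left 118°, forward 5.6 m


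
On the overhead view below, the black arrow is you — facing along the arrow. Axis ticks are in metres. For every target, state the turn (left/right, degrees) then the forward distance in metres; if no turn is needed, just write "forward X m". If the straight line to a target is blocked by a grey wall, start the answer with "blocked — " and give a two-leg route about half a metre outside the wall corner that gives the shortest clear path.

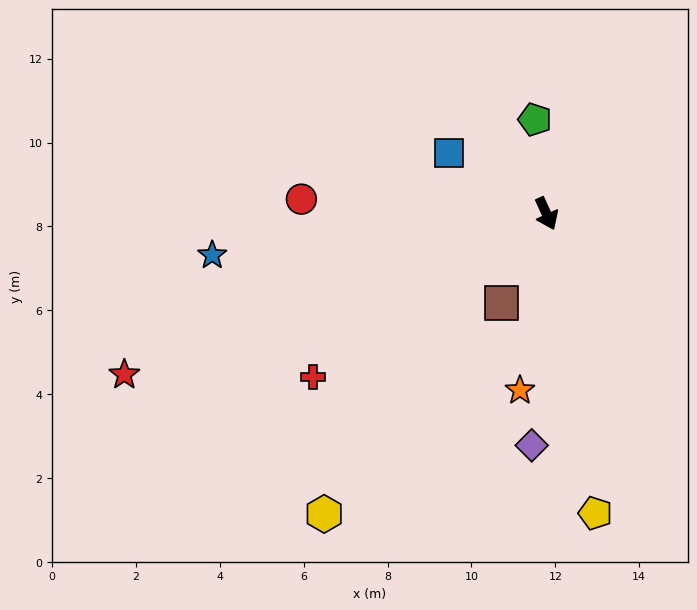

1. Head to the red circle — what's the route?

turn right 118°, forward 5.9 m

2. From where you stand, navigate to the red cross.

turn right 80°, forward 6.8 m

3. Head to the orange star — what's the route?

turn right 33°, forward 4.3 m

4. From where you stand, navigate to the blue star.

turn right 107°, forward 8.0 m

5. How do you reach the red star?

turn right 94°, forward 10.8 m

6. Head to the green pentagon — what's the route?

turn left 162°, forward 2.3 m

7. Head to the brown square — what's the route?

turn right 51°, forward 2.4 m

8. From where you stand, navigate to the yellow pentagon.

turn right 15°, forward 7.2 m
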